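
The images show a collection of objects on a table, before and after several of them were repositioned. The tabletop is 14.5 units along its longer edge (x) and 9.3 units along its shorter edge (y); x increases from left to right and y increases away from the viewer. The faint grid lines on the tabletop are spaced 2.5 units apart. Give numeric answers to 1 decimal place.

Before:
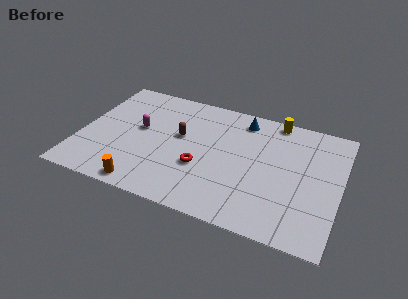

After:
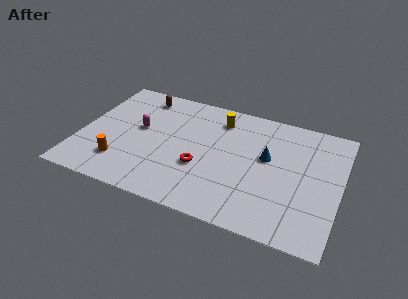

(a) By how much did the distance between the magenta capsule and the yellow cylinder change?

-3.2

The distance was about 8.1 in the first image and 4.9 in the second, so they moved 3.2 units closer together.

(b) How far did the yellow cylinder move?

3.3

From (10.6, 8.5) to (7.5, 7.5), the yellow cylinder covered √(3.1² + 1.0²) ≈ 3.3 units.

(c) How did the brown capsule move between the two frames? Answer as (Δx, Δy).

(-2.5, 2.5)

The brown capsule was at about (5.5, 5.4) and moved to about (3.0, 7.9).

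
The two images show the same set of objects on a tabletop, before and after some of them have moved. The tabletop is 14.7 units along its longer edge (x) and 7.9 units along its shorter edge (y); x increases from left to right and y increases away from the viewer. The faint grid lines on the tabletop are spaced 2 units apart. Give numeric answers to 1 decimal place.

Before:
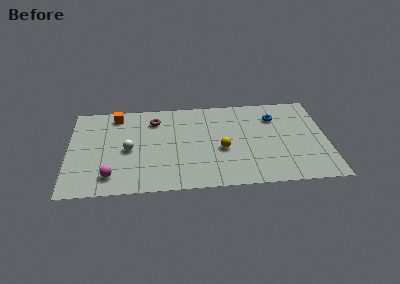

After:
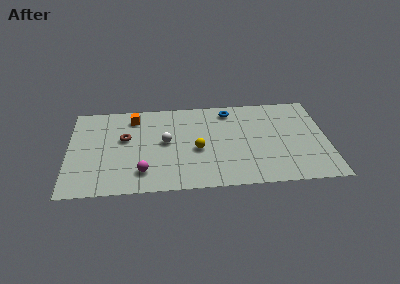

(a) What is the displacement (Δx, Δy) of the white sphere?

(2.1, 0.5)

The white sphere started near (3.4, 3.7) and ended near (5.5, 4.2).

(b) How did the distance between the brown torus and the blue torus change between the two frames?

-0.6

Before: roughly 6.9 units apart; after: 6.3. That's 0.6 units closer together.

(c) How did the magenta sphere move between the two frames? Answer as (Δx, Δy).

(1.8, 0.2)

The magenta sphere was at about (2.4, 1.5) and moved to about (4.2, 1.7).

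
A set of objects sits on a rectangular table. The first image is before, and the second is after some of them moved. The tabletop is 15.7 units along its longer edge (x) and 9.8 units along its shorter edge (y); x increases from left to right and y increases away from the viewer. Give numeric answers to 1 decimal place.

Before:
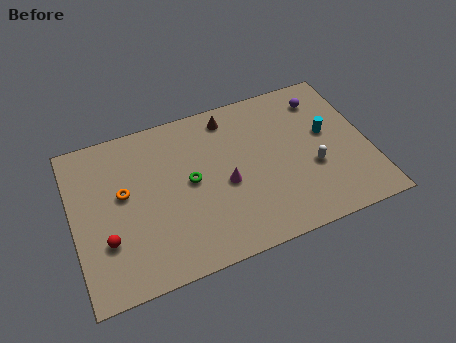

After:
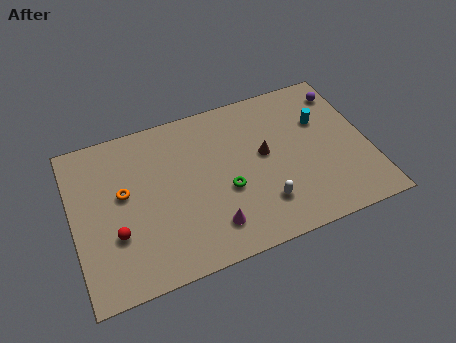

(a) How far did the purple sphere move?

1.2

From (13.6, 7.9) to (14.8, 8.0), the purple sphere covered √(1.2² + 0.1²) ≈ 1.2 units.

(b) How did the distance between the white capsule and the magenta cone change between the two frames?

-1.8

Before: roughly 4.6 units apart; after: 2.8. That's 1.8 units closer together.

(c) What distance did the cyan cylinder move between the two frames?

0.9

The cyan cylinder was near (13.6, 5.6) before and (13.4, 6.5) after, so it travelled √(0.2² + 0.9²) ≈ 0.9 units.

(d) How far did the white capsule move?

3.1

The white capsule was near (12.6, 3.7) before and (9.8, 2.4) after, so it travelled √(2.8² + 1.3²) ≈ 3.1 units.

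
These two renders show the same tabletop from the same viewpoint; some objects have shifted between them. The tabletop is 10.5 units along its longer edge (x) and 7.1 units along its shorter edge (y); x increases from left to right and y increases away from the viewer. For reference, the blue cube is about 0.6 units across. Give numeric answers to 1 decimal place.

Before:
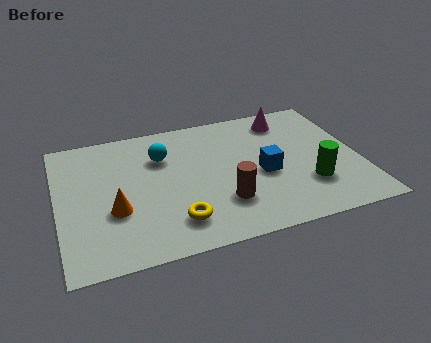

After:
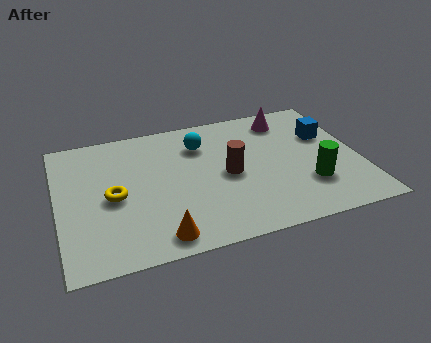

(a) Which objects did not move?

the green cylinder and the magenta cone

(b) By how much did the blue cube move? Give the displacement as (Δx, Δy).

(2.4, 1.5)

The blue cube was at about (7.1, 3.1) and moved to about (9.5, 4.6).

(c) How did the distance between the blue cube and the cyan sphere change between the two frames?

+0.6

They were about 3.9 units apart before and 4.5 after — 0.6 units further apart.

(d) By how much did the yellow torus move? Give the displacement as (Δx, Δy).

(-2.0, 1.8)

The yellow torus started near (3.9, 1.5) and ended near (1.9, 3.3).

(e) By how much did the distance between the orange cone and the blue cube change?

+2.0

The distance was about 5.2 in the first image and 7.2 in the second, so they moved 2.0 units further apart.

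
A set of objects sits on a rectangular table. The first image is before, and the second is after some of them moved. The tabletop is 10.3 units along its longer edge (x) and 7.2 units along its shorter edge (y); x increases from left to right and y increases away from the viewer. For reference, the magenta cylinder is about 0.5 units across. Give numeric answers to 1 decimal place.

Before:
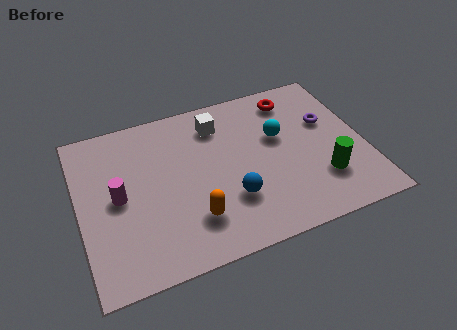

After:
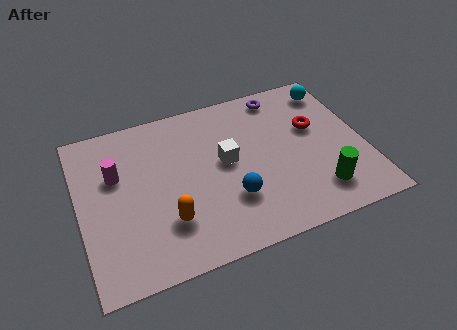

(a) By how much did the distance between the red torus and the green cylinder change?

-1.1

Before: roughly 4.0 units apart; after: 2.9. That's 1.1 units closer together.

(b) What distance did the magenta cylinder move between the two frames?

1.0

The magenta cylinder was near (1.4, 3.6) before and (1.4, 4.6) after, so it travelled √(0.0² + 1.0²) ≈ 1.0 units.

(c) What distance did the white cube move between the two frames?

1.8

The white cube was near (5.2, 5.7) before and (5.3, 3.9) after, so it travelled √(0.1² + 1.8²) ≈ 1.8 units.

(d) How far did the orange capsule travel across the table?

0.9

From (3.9, 1.8) to (3.0, 2.0), the orange capsule covered √(0.9² + 0.2²) ≈ 0.9 units.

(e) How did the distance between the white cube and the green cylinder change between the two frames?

-1.1

The distance was about 5.0 in the first image and 3.9 in the second, so they moved 1.1 units closer together.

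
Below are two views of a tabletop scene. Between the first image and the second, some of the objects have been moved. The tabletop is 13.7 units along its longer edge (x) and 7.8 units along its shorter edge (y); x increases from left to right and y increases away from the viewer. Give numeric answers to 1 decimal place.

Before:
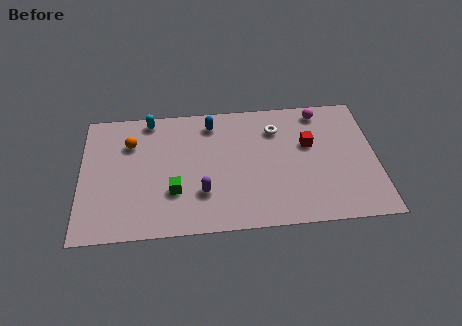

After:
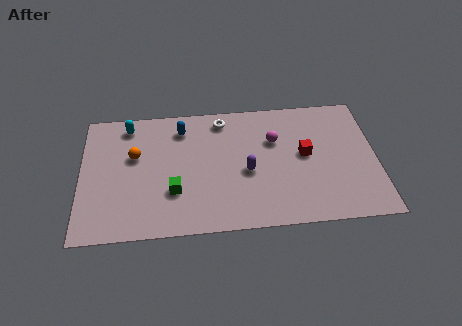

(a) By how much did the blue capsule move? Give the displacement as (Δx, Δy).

(-1.4, -0.2)

The blue capsule started near (6.1, 6.5) and ended near (4.7, 6.3).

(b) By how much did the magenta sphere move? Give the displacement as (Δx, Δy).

(-2.2, -1.6)

The magenta sphere was at about (11.2, 6.8) and moved to about (9.0, 5.2).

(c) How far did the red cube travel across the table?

0.6

The red cube moved from about (10.6, 4.8) to (10.4, 4.2), a distance of √(0.2² + 0.6²) ≈ 0.6.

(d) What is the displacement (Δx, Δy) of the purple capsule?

(2.1, 1.1)

The purple capsule was at about (5.6, 2.3) and moved to about (7.7, 3.4).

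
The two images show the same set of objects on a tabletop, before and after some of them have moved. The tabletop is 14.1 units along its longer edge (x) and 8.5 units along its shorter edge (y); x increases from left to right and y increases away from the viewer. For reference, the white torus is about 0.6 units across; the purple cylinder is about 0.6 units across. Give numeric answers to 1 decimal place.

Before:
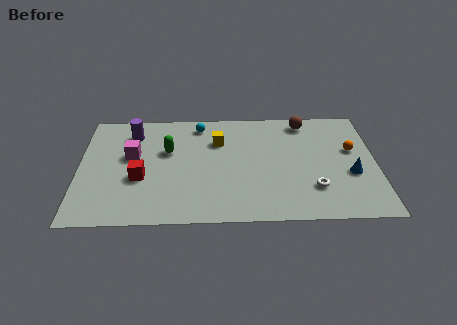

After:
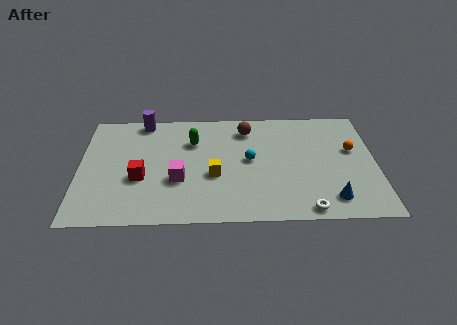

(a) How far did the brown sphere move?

2.8

The brown sphere moved from about (10.8, 7.4) to (8.0, 6.9), a distance of √(2.8² + 0.5²) ≈ 2.8.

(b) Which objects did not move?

the red cube and the orange sphere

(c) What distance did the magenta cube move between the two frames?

2.9

The magenta cube moved from about (2.5, 5.0) to (4.7, 3.1), a distance of √(2.2² + 1.9²) ≈ 2.9.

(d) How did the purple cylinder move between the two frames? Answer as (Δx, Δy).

(0.5, 1.0)

The purple cylinder started near (2.5, 6.7) and ended near (3.0, 7.7).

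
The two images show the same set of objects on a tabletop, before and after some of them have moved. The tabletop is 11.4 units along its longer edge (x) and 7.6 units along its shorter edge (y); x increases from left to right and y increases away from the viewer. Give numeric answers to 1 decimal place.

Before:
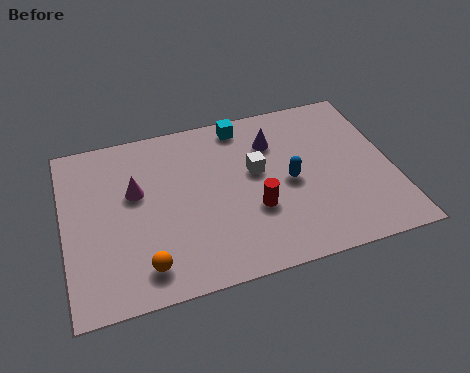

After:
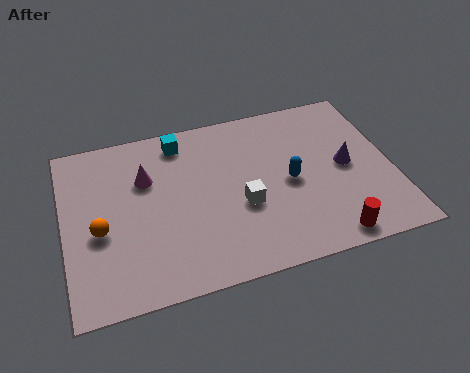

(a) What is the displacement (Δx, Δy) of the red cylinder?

(2.4, -1.9)

From the two frames, the red cylinder sits at roughly (6.5, 2.7) before and (8.9, 0.8) after.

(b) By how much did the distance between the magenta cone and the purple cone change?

+2.0

The distance was about 5.0 in the first image and 7.0 in the second, so they moved 2.0 units further apart.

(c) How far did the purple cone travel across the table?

3.0

The purple cone moved from about (7.4, 5.6) to (9.8, 3.8), a distance of √(2.4² + 1.8²) ≈ 3.0.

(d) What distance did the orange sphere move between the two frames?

2.4

From (2.6, 1.3) to (1.2, 3.2), the orange sphere covered √(1.4² + 1.9²) ≈ 2.4 units.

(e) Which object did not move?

the blue capsule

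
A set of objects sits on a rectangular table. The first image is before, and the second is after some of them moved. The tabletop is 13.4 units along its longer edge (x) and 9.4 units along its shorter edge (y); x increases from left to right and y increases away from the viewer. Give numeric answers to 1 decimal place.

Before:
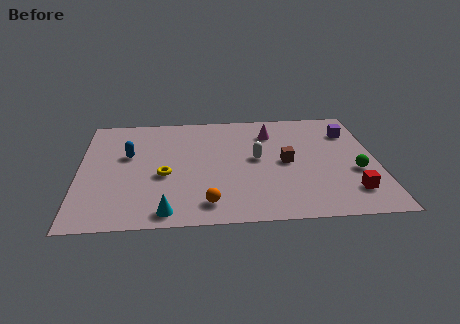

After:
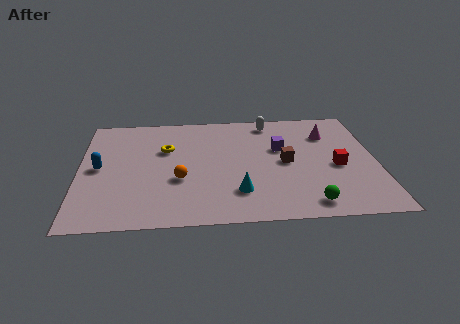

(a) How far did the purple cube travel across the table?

3.4

The purple cube moved from about (12.3, 7.0) to (9.1, 5.8), a distance of √(3.2² + 1.2²) ≈ 3.4.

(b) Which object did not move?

the brown cube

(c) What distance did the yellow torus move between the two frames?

2.2

The yellow torus was near (3.8, 3.9) before and (3.9, 6.1) after, so it travelled √(0.1² + 2.2²) ≈ 2.2 units.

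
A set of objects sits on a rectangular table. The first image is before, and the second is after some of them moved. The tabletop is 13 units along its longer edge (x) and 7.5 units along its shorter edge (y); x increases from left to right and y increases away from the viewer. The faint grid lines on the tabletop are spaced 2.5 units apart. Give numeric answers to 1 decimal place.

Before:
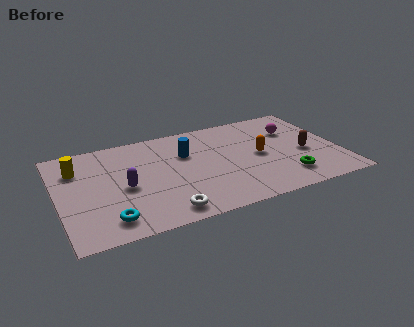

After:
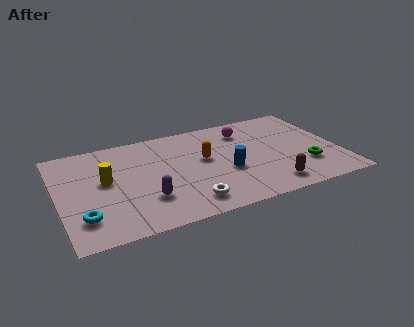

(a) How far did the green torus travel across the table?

1.2

From (10.3, 1.6) to (11.3, 2.2), the green torus covered √(1.0² + 0.6²) ≈ 1.2 units.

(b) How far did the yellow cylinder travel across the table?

1.8

The yellow cylinder was near (1.0, 5.5) before and (2.2, 4.2) after, so it travelled √(1.2² + 1.3²) ≈ 1.8 units.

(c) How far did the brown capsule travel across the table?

2.8

From (11.4, 3.2) to (9.5, 1.2), the brown capsule covered √(1.9² + 2.0²) ≈ 2.8 units.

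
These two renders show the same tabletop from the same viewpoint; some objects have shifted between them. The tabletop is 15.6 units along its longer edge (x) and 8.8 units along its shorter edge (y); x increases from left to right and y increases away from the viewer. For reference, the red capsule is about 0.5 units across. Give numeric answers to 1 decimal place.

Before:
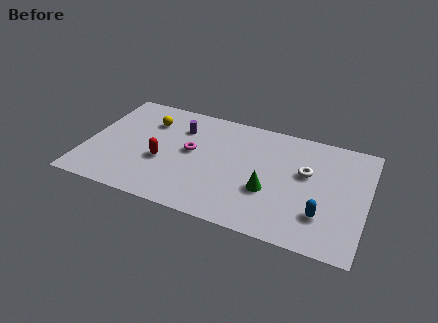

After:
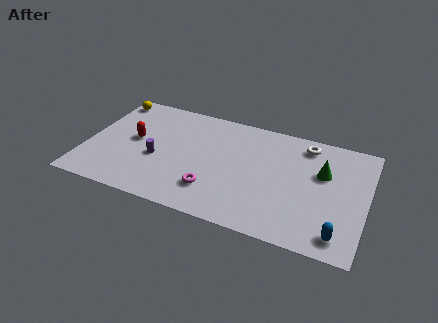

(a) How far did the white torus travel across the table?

2.2

The white torus moved from about (12.2, 5.3) to (12.0, 7.5), a distance of √(0.2² + 2.2²) ≈ 2.2.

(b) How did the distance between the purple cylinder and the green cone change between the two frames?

+3.1

They were about 6.2 units apart before and 9.3 after — 3.1 units further apart.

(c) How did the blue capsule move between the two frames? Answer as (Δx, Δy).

(1.0, -1.1)

From the two frames, the blue capsule sits at roughly (13.3, 2.4) before and (14.3, 1.3) after.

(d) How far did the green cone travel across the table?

3.7

The green cone moved from about (10.3, 3.2) to (13.1, 5.6), a distance of √(2.8² + 2.4²) ≈ 3.7.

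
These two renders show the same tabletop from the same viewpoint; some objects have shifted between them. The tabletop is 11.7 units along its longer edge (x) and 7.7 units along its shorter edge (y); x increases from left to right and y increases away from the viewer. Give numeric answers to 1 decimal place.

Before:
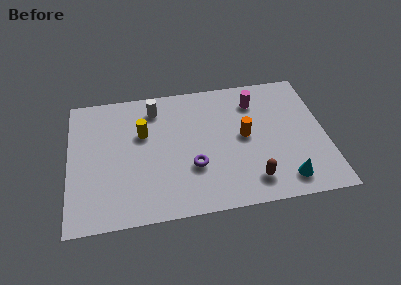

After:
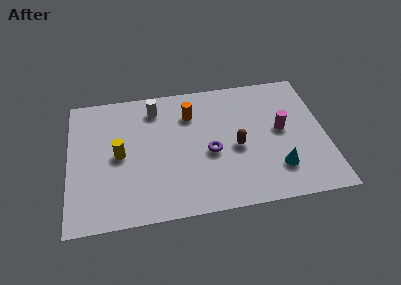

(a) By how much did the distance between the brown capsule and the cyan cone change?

+0.8

Before: roughly 1.5 units apart; after: 2.3. That's 0.8 units further apart.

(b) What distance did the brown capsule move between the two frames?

2.1

From (8.2, 1.4) to (7.6, 3.4), the brown capsule covered √(0.6² + 2.0²) ≈ 2.1 units.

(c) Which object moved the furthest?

the orange cylinder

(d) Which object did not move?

the white cylinder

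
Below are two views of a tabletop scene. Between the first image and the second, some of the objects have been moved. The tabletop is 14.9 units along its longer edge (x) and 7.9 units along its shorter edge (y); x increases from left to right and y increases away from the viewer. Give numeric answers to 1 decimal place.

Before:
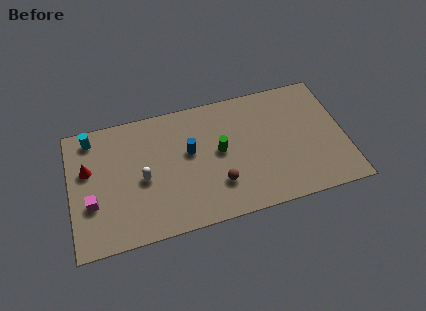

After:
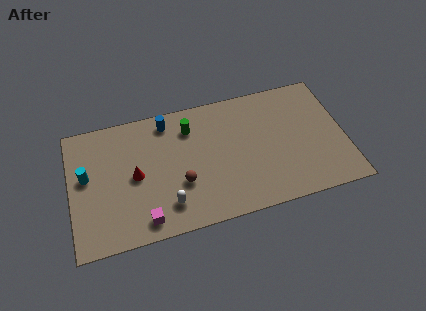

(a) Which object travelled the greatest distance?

the magenta cube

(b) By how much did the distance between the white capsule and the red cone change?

-0.5

They were about 3.2 units apart before and 2.7 after — 0.5 units closer together.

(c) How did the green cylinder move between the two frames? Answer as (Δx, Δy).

(-1.5, 1.9)

The green cylinder was at about (8.1, 4.2) and moved to about (6.6, 6.1).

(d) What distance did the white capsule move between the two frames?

2.2

The white capsule was near (3.9, 3.6) before and (5.1, 1.7) after, so it travelled √(1.2² + 1.9²) ≈ 2.2 units.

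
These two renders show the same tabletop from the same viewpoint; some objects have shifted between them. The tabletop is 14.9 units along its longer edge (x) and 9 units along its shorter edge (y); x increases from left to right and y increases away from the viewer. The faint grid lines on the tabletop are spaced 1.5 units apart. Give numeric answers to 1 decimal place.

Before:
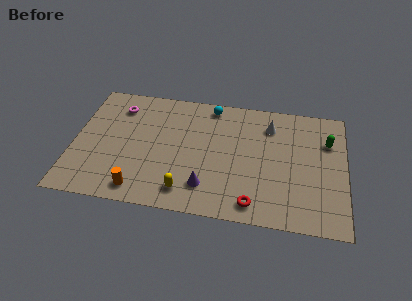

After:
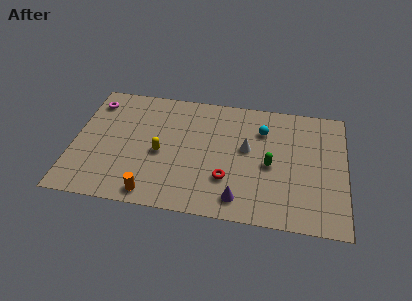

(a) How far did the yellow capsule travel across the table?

2.9

The yellow capsule moved from about (6.3, 1.5) to (4.8, 4.0), a distance of √(1.5² + 2.5²) ≈ 2.9.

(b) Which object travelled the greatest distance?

the green capsule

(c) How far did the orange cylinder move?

0.7

From (3.8, 1.2) to (4.5, 1.0), the orange cylinder covered √(0.7² + 0.2²) ≈ 0.7 units.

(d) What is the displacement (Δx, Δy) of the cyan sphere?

(2.9, -1.4)

The cyan sphere started near (7.4, 8.0) and ended near (10.3, 6.6).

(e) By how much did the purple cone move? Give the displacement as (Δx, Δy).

(1.8, -0.6)

The purple cone started near (7.4, 2.0) and ended near (9.2, 1.4).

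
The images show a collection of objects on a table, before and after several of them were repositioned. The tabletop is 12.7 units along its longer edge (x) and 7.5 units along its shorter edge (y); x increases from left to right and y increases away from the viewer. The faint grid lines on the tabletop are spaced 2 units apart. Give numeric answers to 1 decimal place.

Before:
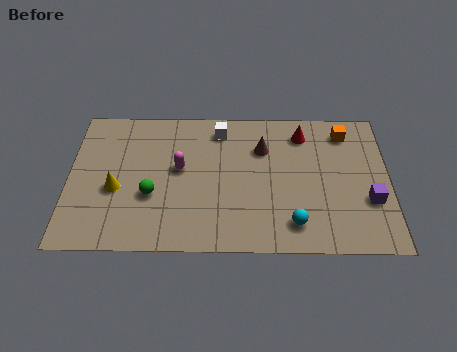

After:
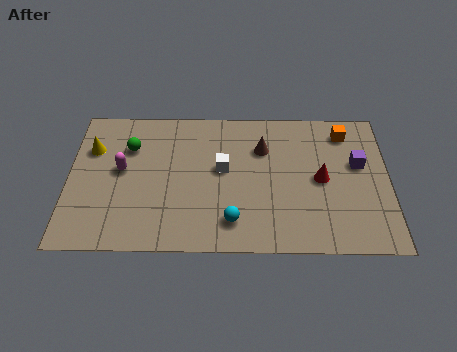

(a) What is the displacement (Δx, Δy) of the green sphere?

(-0.9, 2.5)

The green sphere started near (3.3, 2.8) and ended near (2.4, 5.3).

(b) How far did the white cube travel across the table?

2.1

The white cube moved from about (6.0, 6.3) to (6.1, 4.2), a distance of √(0.1² + 2.1²) ≈ 2.1.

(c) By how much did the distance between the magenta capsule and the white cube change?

+1.4

They were about 2.6 units apart before and 4.0 after — 1.4 units further apart.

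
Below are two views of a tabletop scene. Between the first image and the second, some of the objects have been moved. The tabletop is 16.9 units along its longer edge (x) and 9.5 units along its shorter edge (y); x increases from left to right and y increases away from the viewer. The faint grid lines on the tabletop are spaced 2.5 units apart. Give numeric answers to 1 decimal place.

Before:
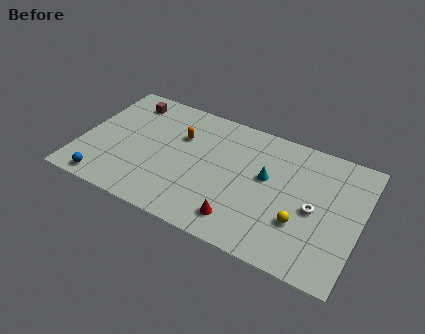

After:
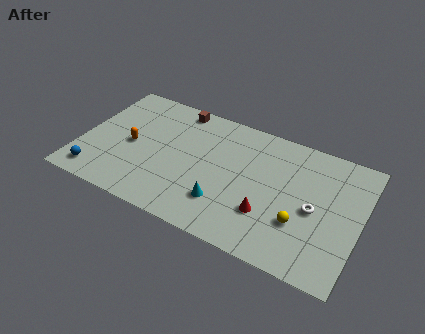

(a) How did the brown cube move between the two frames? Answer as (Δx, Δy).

(3.0, 0.6)

From the two frames, the brown cube sits at roughly (2.3, 7.9) before and (5.3, 8.5) after.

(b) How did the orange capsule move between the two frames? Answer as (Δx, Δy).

(-2.8, -1.9)

The orange capsule was at about (5.8, 6.4) and moved to about (3.0, 4.5).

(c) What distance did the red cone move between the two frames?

1.9

The red cone moved from about (10.1, 1.7) to (11.6, 2.9), a distance of √(1.5² + 1.2²) ≈ 1.9.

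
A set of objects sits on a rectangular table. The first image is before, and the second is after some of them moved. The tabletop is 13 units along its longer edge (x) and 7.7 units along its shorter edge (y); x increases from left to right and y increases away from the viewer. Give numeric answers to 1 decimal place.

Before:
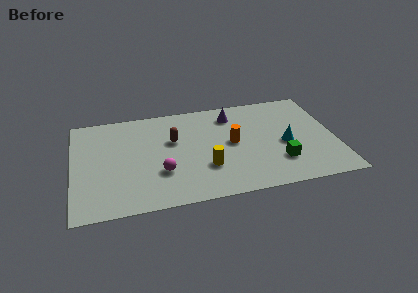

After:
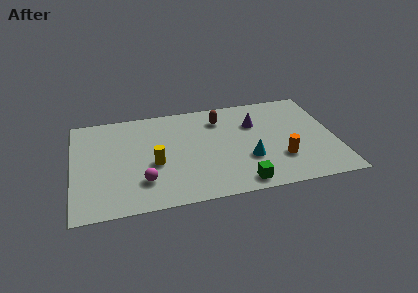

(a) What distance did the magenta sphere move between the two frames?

1.0

The magenta sphere was near (4.3, 2.5) before and (3.4, 2.0) after, so it travelled √(0.9² + 0.5²) ≈ 1.0 units.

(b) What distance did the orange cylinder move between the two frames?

2.9

The orange cylinder moved from about (7.9, 4.0) to (10.2, 2.3), a distance of √(2.3² + 1.7²) ≈ 2.9.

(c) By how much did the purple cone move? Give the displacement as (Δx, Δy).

(1.1, -0.9)

From the two frames, the purple cone sits at roughly (8.0, 6.2) before and (9.1, 5.3) after.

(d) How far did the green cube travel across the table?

2.3

The green cube was near (10.1, 2.1) before and (8.1, 0.9) after, so it travelled √(2.0² + 1.2²) ≈ 2.3 units.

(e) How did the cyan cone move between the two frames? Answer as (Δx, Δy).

(-1.9, -0.8)

The cyan cone started near (10.5, 3.4) and ended near (8.6, 2.6).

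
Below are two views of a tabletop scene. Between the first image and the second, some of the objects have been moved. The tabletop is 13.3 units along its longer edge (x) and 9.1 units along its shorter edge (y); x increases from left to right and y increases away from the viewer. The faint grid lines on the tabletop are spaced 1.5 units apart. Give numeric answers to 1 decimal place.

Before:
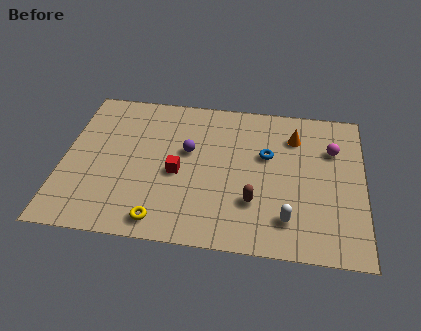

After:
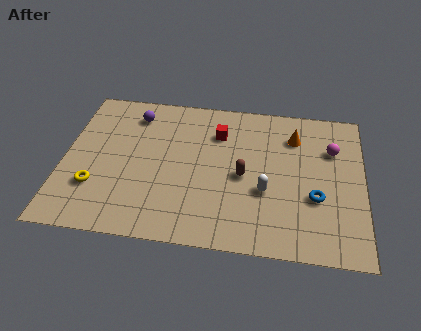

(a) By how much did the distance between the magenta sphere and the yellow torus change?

+2.0

The distance was about 9.0 in the first image and 11.0 in the second, so they moved 2.0 units further apart.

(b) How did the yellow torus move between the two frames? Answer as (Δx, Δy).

(-3.0, 1.6)

The yellow torus was at about (4.5, 1.1) and moved to about (1.5, 2.7).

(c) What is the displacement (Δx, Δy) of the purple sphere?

(-2.5, 2.0)

The purple sphere was at about (5.5, 5.4) and moved to about (3.0, 7.4).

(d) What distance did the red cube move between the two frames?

3.2

From (5.1, 4.0) to (6.8, 6.7), the red cube covered √(1.7² + 2.7²) ≈ 3.2 units.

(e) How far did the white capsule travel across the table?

1.8

The white capsule was near (10.0, 1.9) before and (9.0, 3.4) after, so it travelled √(1.0² + 1.5²) ≈ 1.8 units.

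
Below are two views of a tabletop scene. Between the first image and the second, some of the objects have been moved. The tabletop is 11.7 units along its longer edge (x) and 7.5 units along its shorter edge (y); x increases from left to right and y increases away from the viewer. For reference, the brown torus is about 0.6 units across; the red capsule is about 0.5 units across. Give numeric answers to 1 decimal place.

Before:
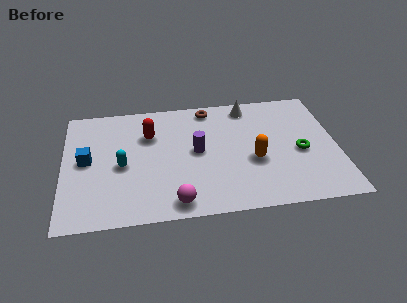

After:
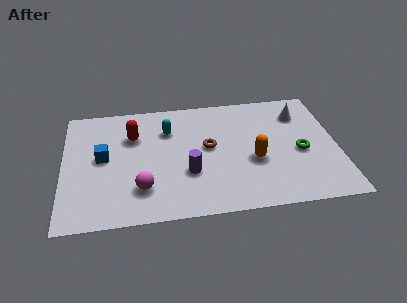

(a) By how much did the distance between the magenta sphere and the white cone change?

+1.4

They were about 6.5 units apart before and 7.9 after — 1.4 units further apart.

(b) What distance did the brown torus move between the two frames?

2.5

The brown torus moved from about (6.3, 6.6) to (6.2, 4.1), a distance of √(0.1² + 2.5²) ≈ 2.5.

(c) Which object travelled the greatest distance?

the cyan capsule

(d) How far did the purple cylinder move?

1.4

From (5.7, 3.9) to (5.3, 2.6), the purple cylinder covered √(0.4² + 1.3²) ≈ 1.4 units.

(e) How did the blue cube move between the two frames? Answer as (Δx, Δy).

(0.7, 0.1)

The blue cube was at about (1.0, 3.9) and moved to about (1.7, 4.0).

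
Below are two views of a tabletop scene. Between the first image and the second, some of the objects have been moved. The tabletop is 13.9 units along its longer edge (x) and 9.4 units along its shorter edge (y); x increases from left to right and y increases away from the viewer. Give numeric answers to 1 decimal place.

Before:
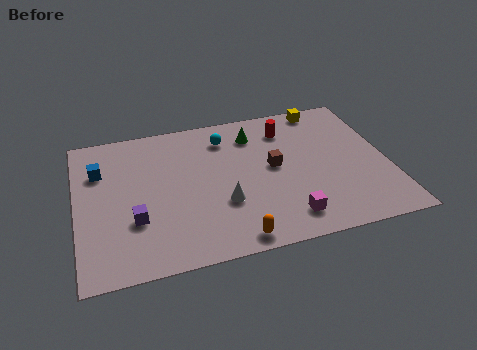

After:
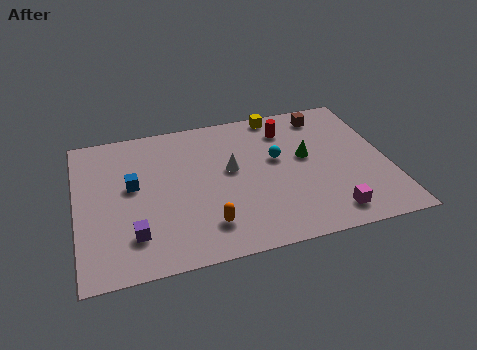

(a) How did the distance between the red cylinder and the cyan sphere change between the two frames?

-0.8

They were about 2.8 units apart before and 2.0 after — 0.8 units closer together.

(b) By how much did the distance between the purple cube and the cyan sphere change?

+1.2

The distance was about 6.2 in the first image and 7.4 in the second, so they moved 1.2 units further apart.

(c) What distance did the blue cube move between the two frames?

1.9

The blue cube moved from about (1.1, 6.6) to (2.5, 5.3), a distance of √(1.4² + 1.3²) ≈ 1.9.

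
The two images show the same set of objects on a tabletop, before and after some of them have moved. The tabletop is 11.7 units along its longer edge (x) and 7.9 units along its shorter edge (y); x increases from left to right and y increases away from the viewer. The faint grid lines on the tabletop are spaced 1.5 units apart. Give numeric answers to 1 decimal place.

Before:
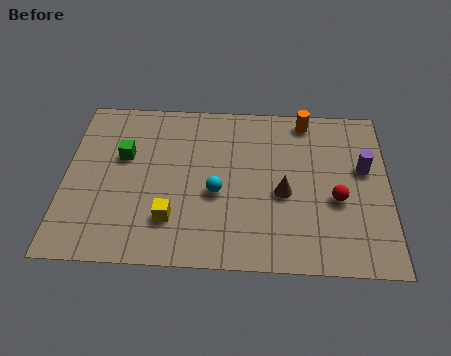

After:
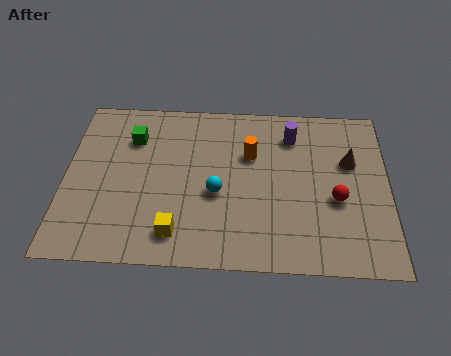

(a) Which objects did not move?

the red sphere and the cyan sphere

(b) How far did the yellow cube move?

0.6

The yellow cube was near (3.9, 2.0) before and (4.1, 1.4) after, so it travelled √(0.2² + 0.6²) ≈ 0.6 units.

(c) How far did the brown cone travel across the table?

2.9

From (7.9, 3.4) to (10.3, 5.0), the brown cone covered √(2.4² + 1.6²) ≈ 2.9 units.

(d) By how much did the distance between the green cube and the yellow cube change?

+1.3

They were about 3.4 units apart before and 4.7 after — 1.3 units further apart.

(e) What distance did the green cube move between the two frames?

0.9

The green cube was near (2.1, 4.9) before and (2.4, 5.8) after, so it travelled √(0.3² + 0.9²) ≈ 0.9 units.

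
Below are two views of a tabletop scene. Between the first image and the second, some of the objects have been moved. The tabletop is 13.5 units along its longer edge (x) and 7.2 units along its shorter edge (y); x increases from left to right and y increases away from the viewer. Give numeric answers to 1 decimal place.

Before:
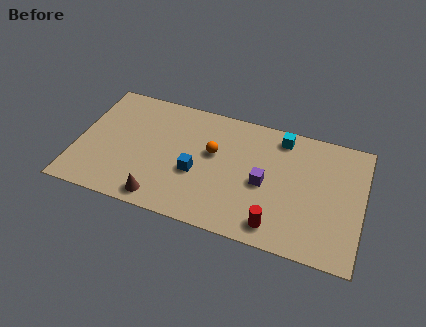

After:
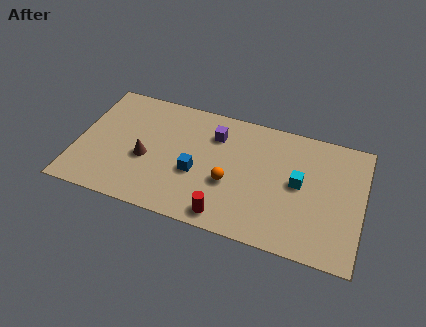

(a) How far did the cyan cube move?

2.6

The cyan cube was near (9.5, 6.2) before and (10.5, 3.8) after, so it travelled √(1.0² + 2.4²) ≈ 2.6 units.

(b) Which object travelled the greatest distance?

the purple cube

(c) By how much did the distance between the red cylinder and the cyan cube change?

-0.8

They were about 5.1 units apart before and 4.3 after — 0.8 units closer together.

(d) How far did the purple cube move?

3.3

The purple cube moved from about (8.9, 3.3) to (6.4, 5.4), a distance of √(2.5² + 2.1²) ≈ 3.3.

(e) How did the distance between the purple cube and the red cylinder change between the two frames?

+2.3

The distance was about 2.3 in the first image and 4.6 in the second, so they moved 2.3 units further apart.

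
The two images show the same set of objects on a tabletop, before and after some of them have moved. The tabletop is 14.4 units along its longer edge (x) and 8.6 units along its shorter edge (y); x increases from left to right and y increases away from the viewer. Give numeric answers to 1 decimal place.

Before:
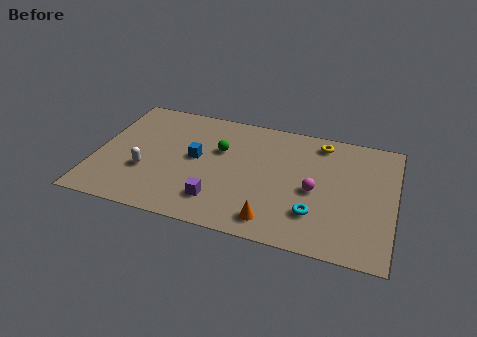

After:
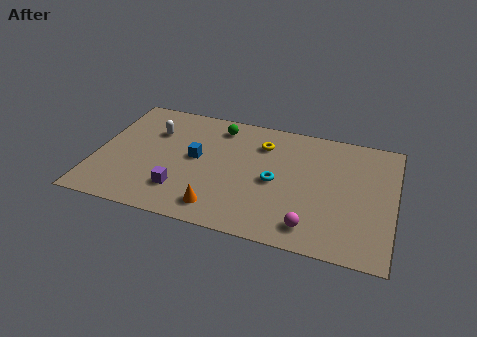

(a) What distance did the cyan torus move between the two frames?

2.6

The cyan torus moved from about (10.7, 2.3) to (8.7, 4.0), a distance of √(2.0² + 1.7²) ≈ 2.6.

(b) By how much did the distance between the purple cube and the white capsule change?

+0.5

They were about 3.8 units apart before and 4.3 after — 0.5 units further apart.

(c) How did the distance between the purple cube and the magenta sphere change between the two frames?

+1.4

They were about 4.9 units apart before and 6.3 after — 1.4 units further apart.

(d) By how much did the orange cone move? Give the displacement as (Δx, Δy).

(-2.6, 0.1)

From the two frames, the orange cone sits at roughly (8.8, 1.3) before and (6.2, 1.4) after.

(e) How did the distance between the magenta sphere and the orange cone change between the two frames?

+1.2

Before: roughly 3.2 units apart; after: 4.4. That's 1.2 units further apart.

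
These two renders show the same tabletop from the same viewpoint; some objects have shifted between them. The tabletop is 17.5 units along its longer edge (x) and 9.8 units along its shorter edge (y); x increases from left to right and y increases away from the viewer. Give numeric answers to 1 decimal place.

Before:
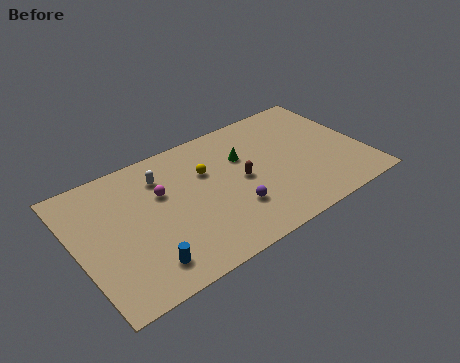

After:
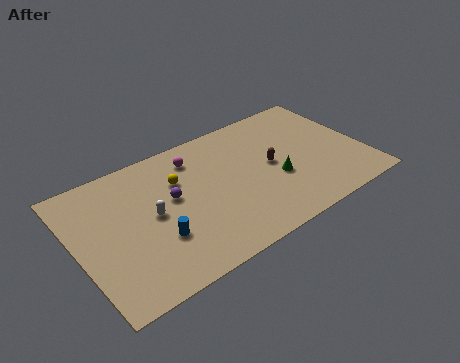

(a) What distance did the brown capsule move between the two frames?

1.9

The brown capsule was near (10.0, 4.8) before and (11.9, 5.0) after, so it travelled √(1.9² + 0.2²) ≈ 1.9 units.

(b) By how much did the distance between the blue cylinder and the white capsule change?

-4.2

They were about 6.0 units apart before and 1.8 after — 4.2 units closer together.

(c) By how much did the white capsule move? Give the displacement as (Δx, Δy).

(-1.0, -2.5)

The white capsule was at about (5.5, 7.5) and moved to about (4.5, 5.0).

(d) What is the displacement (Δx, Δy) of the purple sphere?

(-3.3, 2.7)

From the two frames, the purple sphere sits at roughly (9.1, 2.9) before and (5.8, 5.6) after.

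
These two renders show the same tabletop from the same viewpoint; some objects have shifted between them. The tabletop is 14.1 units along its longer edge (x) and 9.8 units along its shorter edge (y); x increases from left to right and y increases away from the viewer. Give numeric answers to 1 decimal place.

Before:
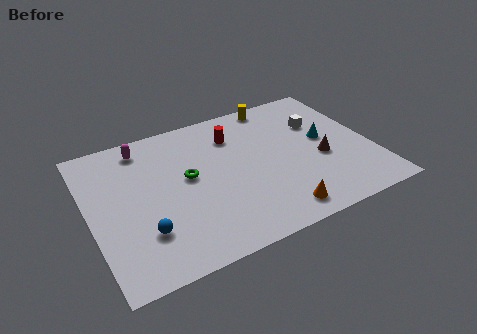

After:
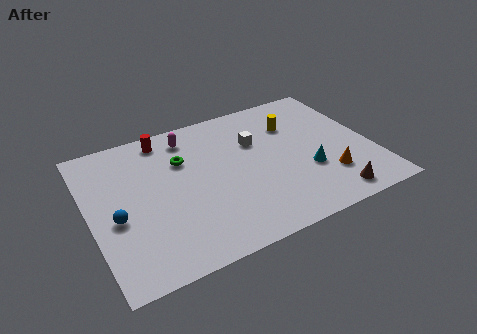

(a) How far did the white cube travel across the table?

3.3

The white cube moved from about (11.8, 6.6) to (8.5, 6.5), a distance of √(3.3² + 0.1²) ≈ 3.3.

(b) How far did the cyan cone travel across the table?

2.2

The cyan cone moved from about (11.9, 5.3) to (10.7, 3.4), a distance of √(1.2² + 1.9²) ≈ 2.2.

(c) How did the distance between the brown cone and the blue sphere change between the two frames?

+1.5

The distance was about 9.2 in the first image and 10.7 in the second, so they moved 1.5 units further apart.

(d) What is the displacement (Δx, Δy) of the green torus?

(-0.1, 1.3)

The green torus was at about (4.9, 5.4) and moved to about (4.8, 6.7).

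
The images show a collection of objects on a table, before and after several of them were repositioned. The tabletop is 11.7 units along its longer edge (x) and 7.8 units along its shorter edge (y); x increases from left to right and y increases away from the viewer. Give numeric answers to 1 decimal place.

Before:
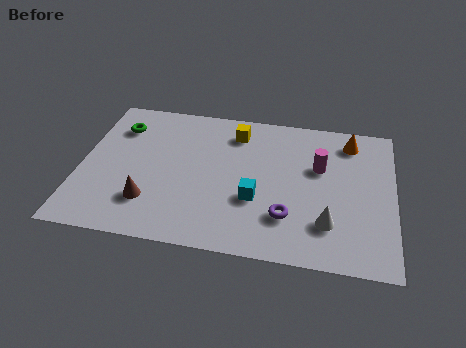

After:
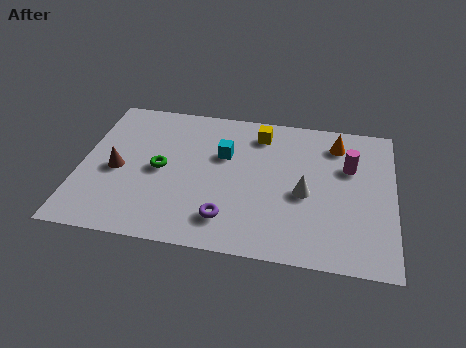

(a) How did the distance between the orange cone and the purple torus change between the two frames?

+1.2

Before: roughly 4.9 units apart; after: 6.1. That's 1.2 units further apart.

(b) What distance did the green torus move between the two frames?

2.7

The green torus was near (1.3, 5.9) before and (3.0, 3.8) after, so it travelled √(1.7² + 2.1²) ≈ 2.7 units.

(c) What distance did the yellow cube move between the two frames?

0.9

The yellow cube moved from about (5.7, 6.3) to (6.6, 6.4), a distance of √(0.9² + 0.1²) ≈ 0.9.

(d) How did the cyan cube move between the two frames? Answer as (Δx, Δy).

(-1.3, 2.2)

From the two frames, the cyan cube sits at roughly (6.6, 2.8) before and (5.3, 5.0) after.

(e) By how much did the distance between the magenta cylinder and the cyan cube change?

+1.6

They were about 3.1 units apart before and 4.7 after — 1.6 units further apart.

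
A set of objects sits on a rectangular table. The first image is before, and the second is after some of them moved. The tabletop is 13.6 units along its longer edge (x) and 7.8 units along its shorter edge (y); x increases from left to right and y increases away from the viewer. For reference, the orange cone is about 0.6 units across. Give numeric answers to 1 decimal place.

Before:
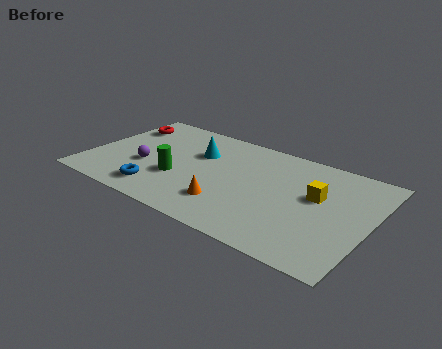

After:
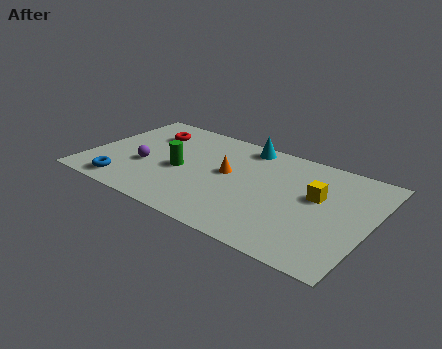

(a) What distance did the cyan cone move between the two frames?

2.6

From (5.1, 5.2) to (7.1, 6.9), the cyan cone covered √(2.0² + 1.7²) ≈ 2.6 units.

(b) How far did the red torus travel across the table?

1.4

The red torus moved from about (1.1, 5.9) to (2.5, 5.8), a distance of √(1.4² + 0.1²) ≈ 1.4.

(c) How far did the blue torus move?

1.6

From (3.8, 1.4) to (2.2, 1.1), the blue torus covered √(1.6² + 0.3²) ≈ 1.6 units.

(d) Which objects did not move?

the yellow cube and the purple sphere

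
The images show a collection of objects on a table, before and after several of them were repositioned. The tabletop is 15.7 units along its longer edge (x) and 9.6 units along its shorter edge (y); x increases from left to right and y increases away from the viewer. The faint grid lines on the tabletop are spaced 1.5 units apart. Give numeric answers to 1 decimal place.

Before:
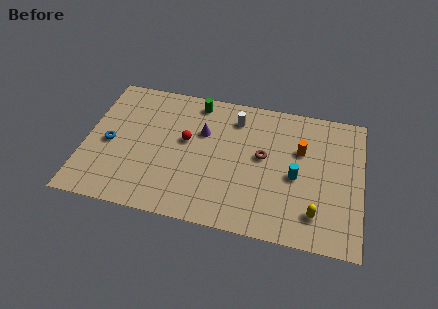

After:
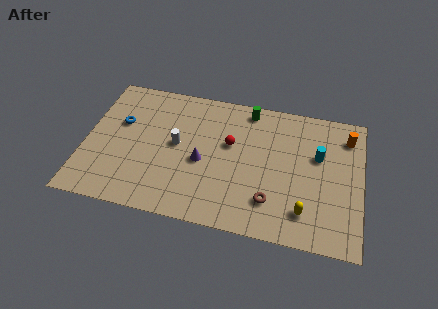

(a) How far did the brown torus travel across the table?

3.1

From (10.1, 5.3) to (10.7, 2.3), the brown torus covered √(0.6² + 3.0²) ≈ 3.1 units.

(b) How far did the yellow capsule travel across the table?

0.6

The yellow capsule moved from about (13.2, 2.0) to (12.6, 2.0), a distance of √(0.6² + 0.0²) ≈ 0.6.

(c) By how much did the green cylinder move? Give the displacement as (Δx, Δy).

(3.0, 0.1)

The green cylinder was at about (6.1, 8.4) and moved to about (9.1, 8.5).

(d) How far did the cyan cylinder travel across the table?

2.1

The cyan cylinder was near (12.0, 4.3) before and (13.2, 6.0) after, so it travelled √(1.2² + 1.7²) ≈ 2.1 units.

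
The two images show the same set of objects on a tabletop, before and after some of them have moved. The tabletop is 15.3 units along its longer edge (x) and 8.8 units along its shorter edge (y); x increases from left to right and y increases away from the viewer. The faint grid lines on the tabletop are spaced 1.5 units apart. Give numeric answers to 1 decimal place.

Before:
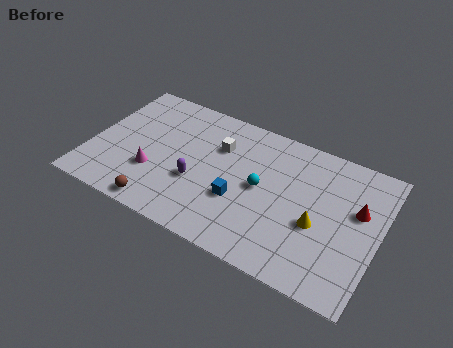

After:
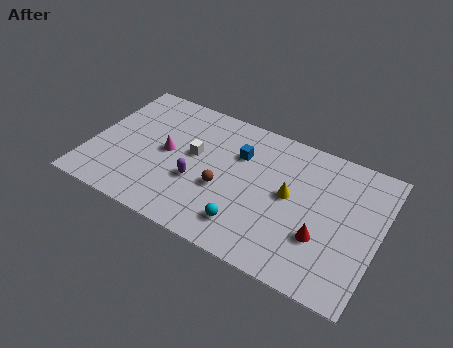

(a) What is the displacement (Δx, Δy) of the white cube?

(-1.2, -1.1)

The white cube was at about (6.6, 6.1) and moved to about (5.4, 5.0).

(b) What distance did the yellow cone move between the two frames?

1.9

From (12.2, 3.6) to (10.6, 4.7), the yellow cone covered √(1.6² + 1.1²) ≈ 1.9 units.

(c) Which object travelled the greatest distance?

the brown sphere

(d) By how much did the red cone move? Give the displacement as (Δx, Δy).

(-1.6, -2.5)

The red cone started near (14.1, 5.4) and ended near (12.5, 2.9).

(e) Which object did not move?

the purple capsule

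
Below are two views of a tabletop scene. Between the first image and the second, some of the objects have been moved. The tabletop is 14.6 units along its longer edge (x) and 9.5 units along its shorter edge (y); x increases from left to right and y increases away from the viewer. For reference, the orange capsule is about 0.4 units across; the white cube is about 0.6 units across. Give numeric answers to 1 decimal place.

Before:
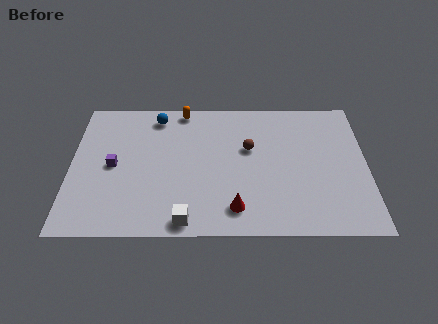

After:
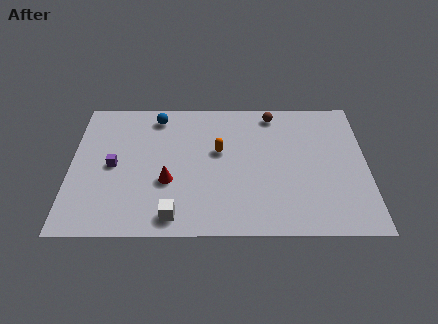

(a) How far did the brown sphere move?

2.8

The brown sphere was near (8.8, 5.8) before and (10.0, 8.3) after, so it travelled √(1.2² + 2.5²) ≈ 2.8 units.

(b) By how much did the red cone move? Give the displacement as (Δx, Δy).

(-3.3, 1.8)

From the two frames, the red cone sits at roughly (8.1, 1.7) before and (4.8, 3.5) after.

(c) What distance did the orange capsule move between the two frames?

3.5

The orange capsule moved from about (5.5, 8.6) to (7.3, 5.6), a distance of √(1.8² + 3.0²) ≈ 3.5.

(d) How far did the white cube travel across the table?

0.7

The white cube was near (5.7, 0.9) before and (5.1, 1.2) after, so it travelled √(0.6² + 0.3²) ≈ 0.7 units.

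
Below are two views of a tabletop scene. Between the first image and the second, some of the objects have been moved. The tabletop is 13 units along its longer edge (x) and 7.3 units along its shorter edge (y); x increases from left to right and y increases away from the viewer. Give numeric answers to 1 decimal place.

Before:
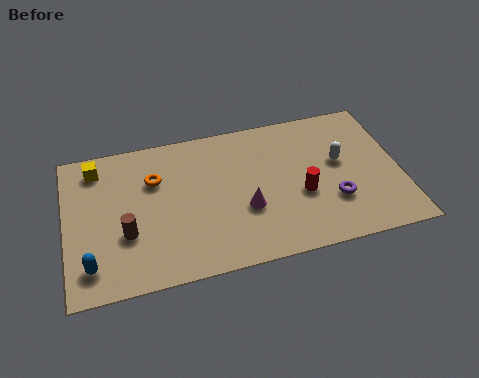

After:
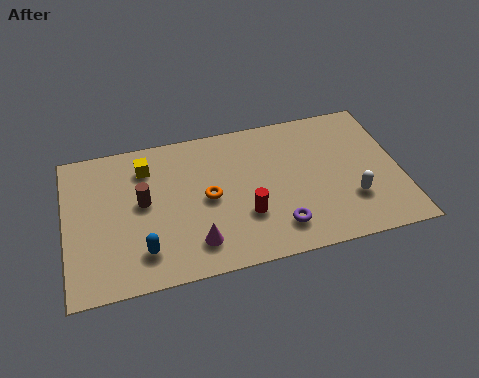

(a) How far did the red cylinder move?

2.3

From (9.1, 2.9) to (6.9, 2.4), the red cylinder covered √(2.2² + 0.5²) ≈ 2.3 units.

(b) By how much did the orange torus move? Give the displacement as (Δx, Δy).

(2.0, -1.4)

The orange torus was at about (3.5, 5.0) and moved to about (5.5, 3.6).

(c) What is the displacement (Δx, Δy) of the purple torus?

(-2.2, -0.8)

From the two frames, the purple torus sits at roughly (10.3, 2.3) before and (8.1, 1.5) after.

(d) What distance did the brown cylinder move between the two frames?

1.6

The brown cylinder was near (2.3, 2.6) before and (3.0, 4.0) after, so it travelled √(0.7² + 1.4²) ≈ 1.6 units.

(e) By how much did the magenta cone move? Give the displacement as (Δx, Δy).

(-2.0, -1.2)

The magenta cone was at about (6.9, 2.7) and moved to about (4.9, 1.5).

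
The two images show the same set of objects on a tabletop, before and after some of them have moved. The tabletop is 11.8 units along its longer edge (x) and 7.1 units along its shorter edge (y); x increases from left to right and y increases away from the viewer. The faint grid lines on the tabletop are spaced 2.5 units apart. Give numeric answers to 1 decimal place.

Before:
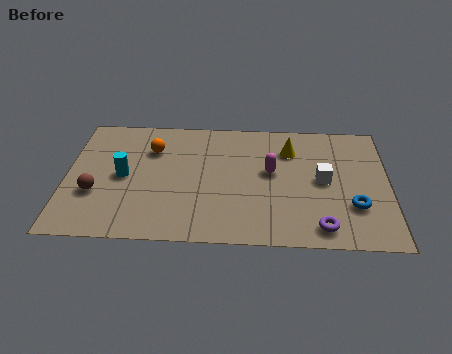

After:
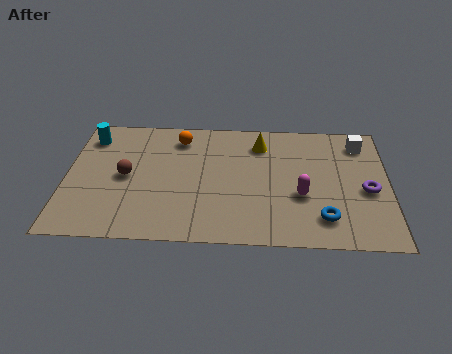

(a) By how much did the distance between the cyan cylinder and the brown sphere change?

+1.2

Before: roughly 1.4 units apart; after: 2.6. That's 1.2 units further apart.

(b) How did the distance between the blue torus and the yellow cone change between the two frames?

+0.8

The distance was about 3.9 in the first image and 4.7 in the second, so they moved 0.8 units further apart.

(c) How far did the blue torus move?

1.3

The blue torus was near (10.5, 2.2) before and (9.4, 1.5) after, so it travelled √(1.1² + 0.7²) ≈ 1.3 units.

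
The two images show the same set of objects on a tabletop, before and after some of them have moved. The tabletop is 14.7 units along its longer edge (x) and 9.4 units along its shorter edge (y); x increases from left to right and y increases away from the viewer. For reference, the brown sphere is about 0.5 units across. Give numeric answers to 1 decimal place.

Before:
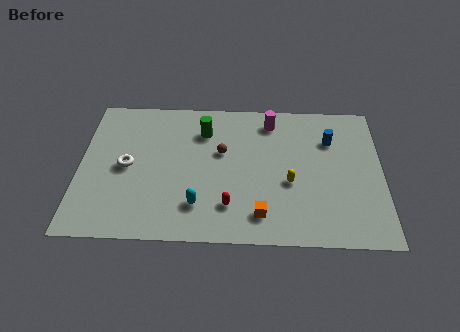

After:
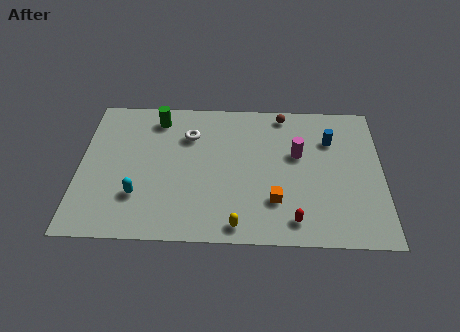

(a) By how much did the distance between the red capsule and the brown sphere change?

+3.5

The distance was about 3.5 in the first image and 7.0 in the second, so they moved 3.5 units further apart.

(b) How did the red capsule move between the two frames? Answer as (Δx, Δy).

(3.1, -0.8)

From the two frames, the red capsule sits at roughly (7.3, 2.2) before and (10.4, 1.4) after.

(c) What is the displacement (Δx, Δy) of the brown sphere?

(3.0, 2.7)

The brown sphere was at about (6.9, 5.7) and moved to about (9.9, 8.4).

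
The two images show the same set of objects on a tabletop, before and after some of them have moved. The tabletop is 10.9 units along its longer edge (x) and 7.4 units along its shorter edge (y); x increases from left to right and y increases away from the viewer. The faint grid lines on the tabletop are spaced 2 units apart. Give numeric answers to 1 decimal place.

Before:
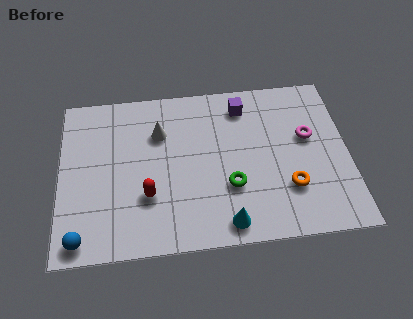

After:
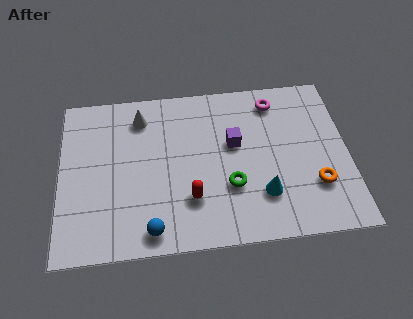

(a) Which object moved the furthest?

the blue sphere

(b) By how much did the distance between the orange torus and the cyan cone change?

-0.7

Before: roughly 2.7 units apart; after: 2.0. That's 0.7 units closer together.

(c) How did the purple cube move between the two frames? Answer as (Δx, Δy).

(-0.4, -1.7)

From the two frames, the purple cube sits at roughly (7.0, 6.1) before and (6.6, 4.4) after.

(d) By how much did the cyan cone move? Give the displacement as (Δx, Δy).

(1.4, 1.1)

The cyan cone started near (6.2, 0.9) and ended near (7.6, 2.0).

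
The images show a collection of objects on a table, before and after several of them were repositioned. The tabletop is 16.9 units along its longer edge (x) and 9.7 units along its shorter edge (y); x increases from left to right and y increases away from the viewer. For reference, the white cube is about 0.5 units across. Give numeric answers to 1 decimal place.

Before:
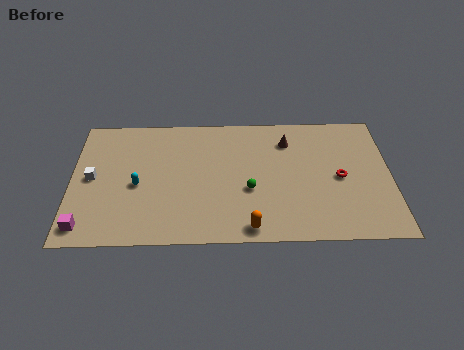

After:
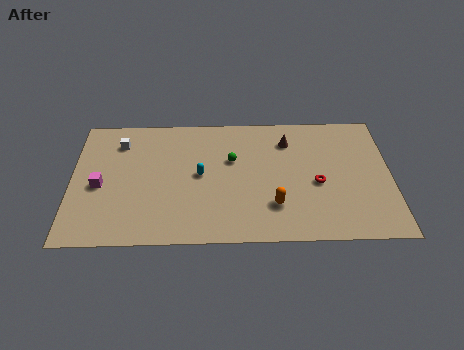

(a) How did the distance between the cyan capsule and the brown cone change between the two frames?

-3.3

They were about 8.6 units apart before and 5.3 after — 3.3 units closer together.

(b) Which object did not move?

the brown cone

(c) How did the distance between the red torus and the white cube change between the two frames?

-2.1

They were about 13.1 units apart before and 11.0 after — 2.1 units closer together.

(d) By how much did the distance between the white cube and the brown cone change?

-1.7

They were about 10.7 units apart before and 9.0 after — 1.7 units closer together.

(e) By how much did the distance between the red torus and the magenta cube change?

-2.3

Before: roughly 13.8 units apart; after: 11.5. That's 2.3 units closer together.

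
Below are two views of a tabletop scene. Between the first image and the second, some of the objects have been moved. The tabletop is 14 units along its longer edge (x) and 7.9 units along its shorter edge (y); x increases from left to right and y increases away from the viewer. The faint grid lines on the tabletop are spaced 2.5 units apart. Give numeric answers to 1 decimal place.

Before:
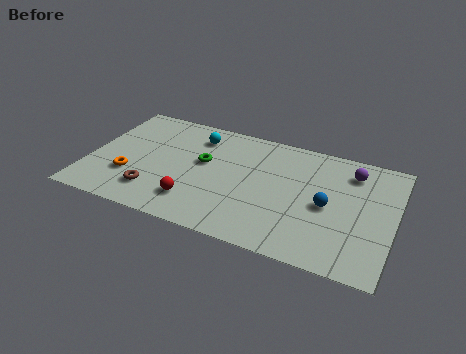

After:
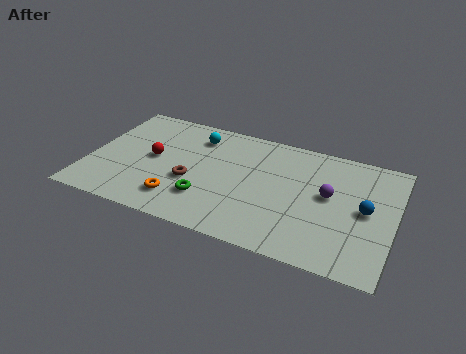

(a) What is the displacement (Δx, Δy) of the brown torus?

(1.6, 1.3)

From the two frames, the brown torus sits at roughly (3.2, 1.8) before and (4.8, 3.1) after.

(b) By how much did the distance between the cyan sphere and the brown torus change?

-1.5

They were about 4.7 units apart before and 3.2 after — 1.5 units closer together.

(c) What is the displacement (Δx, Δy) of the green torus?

(0.4, -2.4)

The green torus was at about (5.2, 4.6) and moved to about (5.6, 2.2).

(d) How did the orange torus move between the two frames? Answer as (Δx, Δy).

(2.4, -0.8)

The orange torus started near (2.0, 2.5) and ended near (4.4, 1.7).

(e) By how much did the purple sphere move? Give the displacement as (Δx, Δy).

(-0.9, -1.9)

From the two frames, the purple sphere sits at roughly (11.9, 6.3) before and (11.0, 4.4) after.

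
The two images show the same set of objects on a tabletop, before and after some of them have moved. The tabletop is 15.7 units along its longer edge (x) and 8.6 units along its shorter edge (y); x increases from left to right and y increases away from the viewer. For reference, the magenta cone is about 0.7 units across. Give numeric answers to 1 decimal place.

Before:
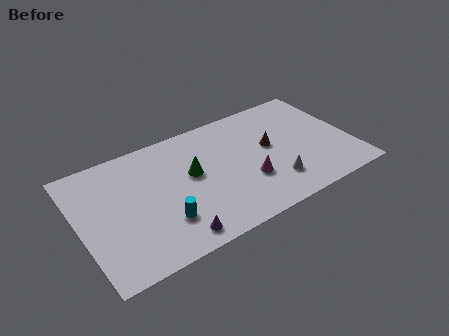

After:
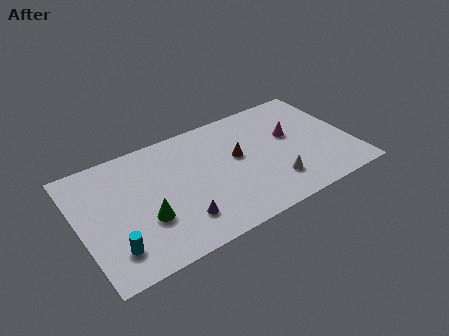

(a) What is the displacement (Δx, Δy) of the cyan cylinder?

(-2.9, -0.5)

The cyan cylinder was at about (4.5, 2.4) and moved to about (1.6, 1.9).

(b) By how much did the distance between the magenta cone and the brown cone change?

+0.7

Before: roughly 2.5 units apart; after: 3.2. That's 0.7 units further apart.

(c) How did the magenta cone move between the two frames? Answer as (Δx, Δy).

(2.9, 2.2)

From the two frames, the magenta cone sits at roughly (9.5, 2.9) before and (12.4, 5.1) after.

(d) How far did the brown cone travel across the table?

1.9

The brown cone was near (11.1, 4.8) before and (9.2, 4.9) after, so it travelled √(1.9² + 0.1²) ≈ 1.9 units.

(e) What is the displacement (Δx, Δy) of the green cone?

(-2.9, -1.9)

From the two frames, the green cone sits at roughly (6.5, 4.9) before and (3.6, 3.0) after.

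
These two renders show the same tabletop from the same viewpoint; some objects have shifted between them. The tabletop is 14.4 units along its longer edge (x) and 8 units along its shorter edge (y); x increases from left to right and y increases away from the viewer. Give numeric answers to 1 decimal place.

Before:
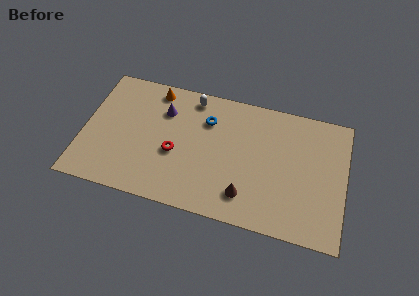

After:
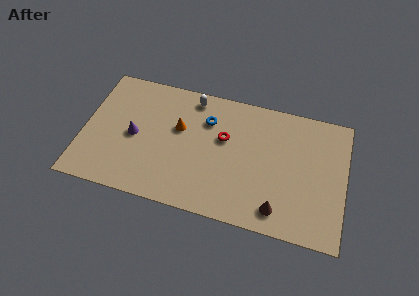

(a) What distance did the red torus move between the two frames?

3.1

The red torus was near (5.1, 3.3) before and (7.7, 4.9) after, so it travelled √(2.6² + 1.6²) ≈ 3.1 units.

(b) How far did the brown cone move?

1.8

The brown cone moved from about (9.1, 1.7) to (10.9, 1.3), a distance of √(1.8² + 0.4²) ≈ 1.8.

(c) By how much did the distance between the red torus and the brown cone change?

+0.5

Before: roughly 4.3 units apart; after: 4.8. That's 0.5 units further apart.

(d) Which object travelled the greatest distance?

the red torus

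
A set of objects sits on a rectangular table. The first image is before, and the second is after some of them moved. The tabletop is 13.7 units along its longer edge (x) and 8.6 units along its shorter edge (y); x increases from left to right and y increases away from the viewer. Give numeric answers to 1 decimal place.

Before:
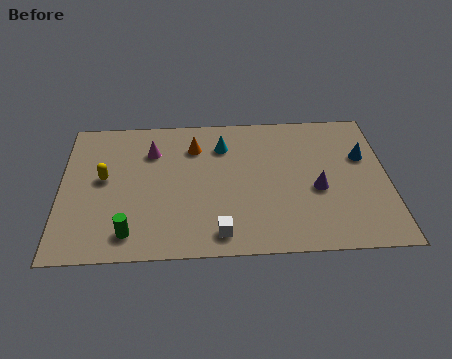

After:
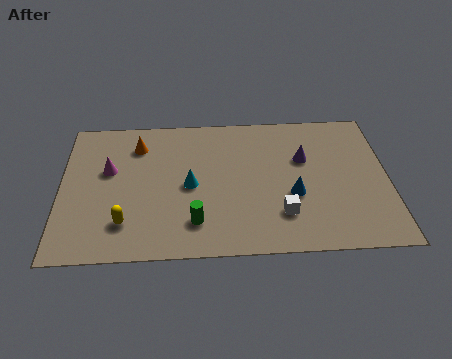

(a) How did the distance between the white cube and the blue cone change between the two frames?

-6.3

Before: roughly 7.5 units apart; after: 1.2. That's 6.3 units closer together.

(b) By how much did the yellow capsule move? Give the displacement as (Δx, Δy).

(0.9, -2.7)

The yellow capsule was at about (1.8, 4.7) and moved to about (2.7, 2.0).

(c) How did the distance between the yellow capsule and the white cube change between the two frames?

+0.6

The distance was about 5.9 in the first image and 6.5 in the second, so they moved 0.6 units further apart.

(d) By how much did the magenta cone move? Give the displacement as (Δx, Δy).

(-1.8, -1.1)

From the two frames, the magenta cone sits at roughly (3.8, 6.3) before and (2.0, 5.2) after.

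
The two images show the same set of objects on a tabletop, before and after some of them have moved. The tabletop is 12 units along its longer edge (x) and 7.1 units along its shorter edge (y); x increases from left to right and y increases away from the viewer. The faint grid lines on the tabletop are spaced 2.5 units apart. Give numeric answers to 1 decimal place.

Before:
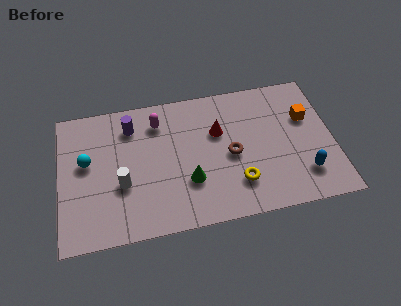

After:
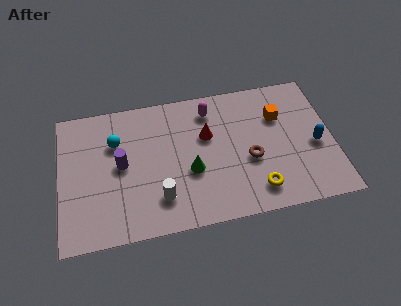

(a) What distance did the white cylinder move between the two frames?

1.9

The white cylinder moved from about (2.7, 2.7) to (4.3, 1.7), a distance of √(1.6² + 1.0²) ≈ 1.9.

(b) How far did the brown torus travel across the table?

0.9

The brown torus was near (7.5, 3.3) before and (8.3, 2.9) after, so it travelled √(0.8² + 0.4²) ≈ 0.9 units.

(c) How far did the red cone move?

0.5

From (7.0, 4.6) to (6.5, 4.5), the red cone covered √(0.5² + 0.1²) ≈ 0.5 units.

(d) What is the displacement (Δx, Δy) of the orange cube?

(-1.2, 0.3)

From the two frames, the orange cube sits at roughly (10.9, 4.6) before and (9.7, 4.9) after.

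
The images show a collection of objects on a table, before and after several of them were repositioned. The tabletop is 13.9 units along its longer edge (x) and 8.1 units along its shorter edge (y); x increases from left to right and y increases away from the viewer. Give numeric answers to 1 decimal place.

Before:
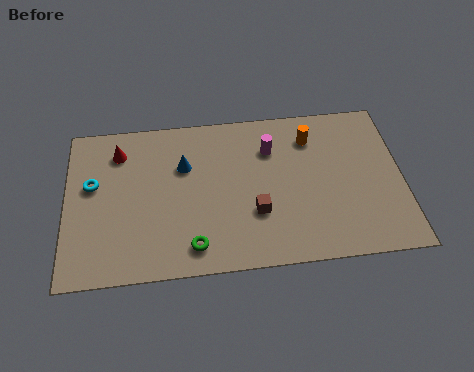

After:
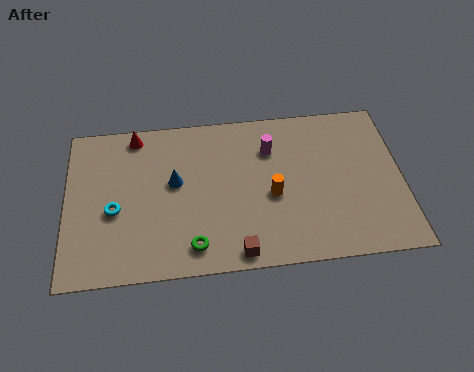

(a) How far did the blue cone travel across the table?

0.9

From (4.9, 5.4) to (4.5, 4.6), the blue cone covered √(0.4² + 0.8²) ≈ 0.9 units.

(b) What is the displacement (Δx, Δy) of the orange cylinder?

(-1.7, -2.8)

The orange cylinder started near (10.2, 6.3) and ended near (8.5, 3.5).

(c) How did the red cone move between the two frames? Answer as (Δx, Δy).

(0.7, 0.8)

The red cone started near (2.2, 6.4) and ended near (2.9, 7.2).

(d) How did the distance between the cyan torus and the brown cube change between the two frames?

-1.4

They were about 7.0 units apart before and 5.6 after — 1.4 units closer together.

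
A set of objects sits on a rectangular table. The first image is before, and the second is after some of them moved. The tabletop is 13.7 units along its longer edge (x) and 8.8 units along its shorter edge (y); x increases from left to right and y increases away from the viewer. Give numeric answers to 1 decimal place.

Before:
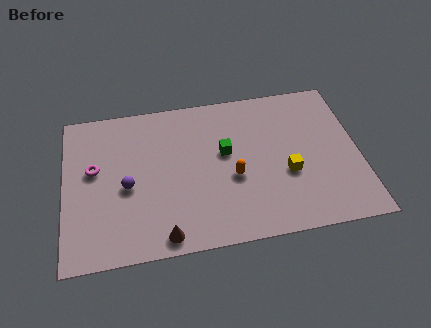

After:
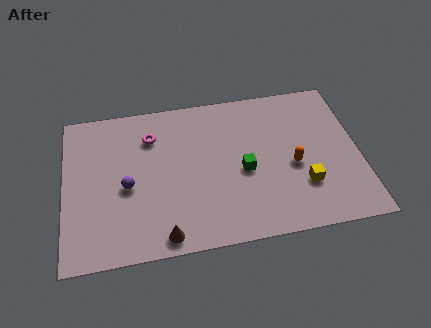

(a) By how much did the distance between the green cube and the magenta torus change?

-1.1

They were about 6.1 units apart before and 5.0 after — 1.1 units closer together.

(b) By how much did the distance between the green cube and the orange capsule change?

+0.8

They were about 1.5 units apart before and 2.3 after — 0.8 units further apart.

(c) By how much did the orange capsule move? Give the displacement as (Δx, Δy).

(2.8, 0.2)

From the two frames, the orange capsule sits at roughly (7.8, 3.6) before and (10.6, 3.8) after.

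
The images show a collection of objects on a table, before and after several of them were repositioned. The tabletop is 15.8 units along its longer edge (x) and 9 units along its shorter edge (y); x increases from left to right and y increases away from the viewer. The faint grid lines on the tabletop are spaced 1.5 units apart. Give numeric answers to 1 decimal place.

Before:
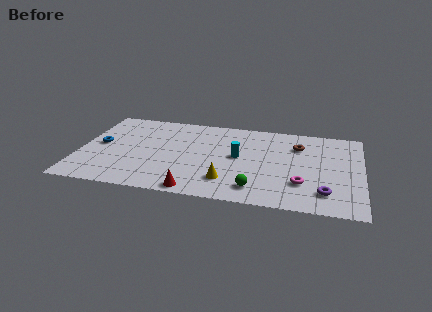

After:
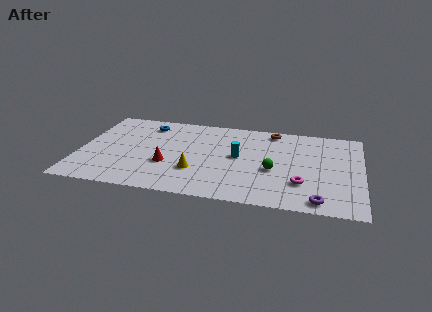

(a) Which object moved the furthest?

the blue torus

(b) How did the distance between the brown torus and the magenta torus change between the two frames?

+1.7

They were about 4.0 units apart before and 5.7 after — 1.7 units further apart.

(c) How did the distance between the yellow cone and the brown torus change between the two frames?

+0.7

Before: roughly 5.9 units apart; after: 6.6. That's 0.7 units further apart.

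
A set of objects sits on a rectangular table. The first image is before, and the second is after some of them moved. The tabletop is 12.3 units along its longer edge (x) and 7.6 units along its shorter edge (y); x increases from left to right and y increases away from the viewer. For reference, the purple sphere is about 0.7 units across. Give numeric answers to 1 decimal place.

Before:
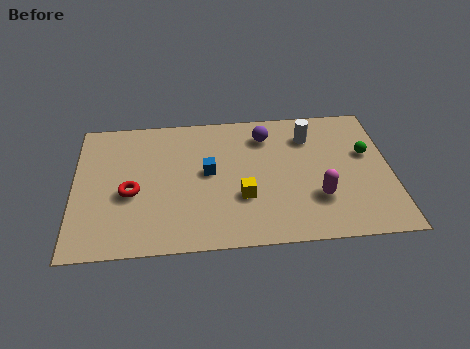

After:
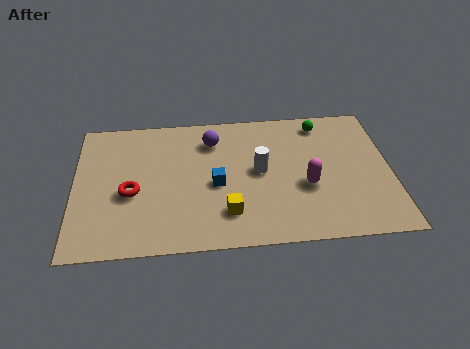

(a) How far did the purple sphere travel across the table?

2.1

The purple sphere moved from about (7.5, 6.0) to (5.4, 5.9), a distance of √(2.1² + 0.1²) ≈ 2.1.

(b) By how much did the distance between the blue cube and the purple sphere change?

-0.5

They were about 3.0 units apart before and 2.5 after — 0.5 units closer together.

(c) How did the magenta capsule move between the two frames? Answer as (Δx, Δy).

(-0.4, 0.7)

The magenta capsule was at about (9.4, 2.3) and moved to about (9.0, 3.0).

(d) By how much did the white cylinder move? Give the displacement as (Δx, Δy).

(-2.0, -1.8)

From the two frames, the white cylinder sits at roughly (9.2, 5.8) before and (7.2, 4.0) after.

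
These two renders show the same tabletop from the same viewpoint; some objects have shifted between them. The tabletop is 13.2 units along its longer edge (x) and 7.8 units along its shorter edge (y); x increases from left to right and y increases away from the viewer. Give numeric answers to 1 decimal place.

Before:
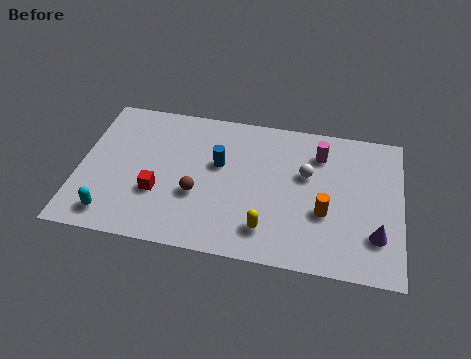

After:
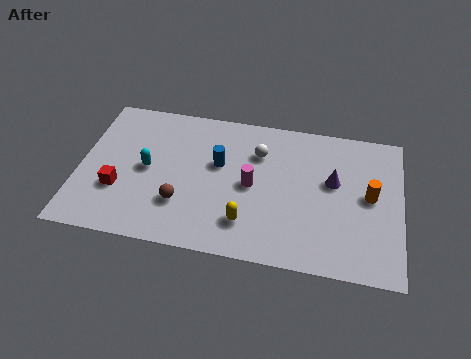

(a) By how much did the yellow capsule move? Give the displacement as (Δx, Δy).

(-0.8, 0.2)

The yellow capsule was at about (7.8, 1.6) and moved to about (7.0, 1.8).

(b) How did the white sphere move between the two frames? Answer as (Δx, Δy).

(-2.0, 0.8)

The white sphere started near (9.3, 4.8) and ended near (7.3, 5.6).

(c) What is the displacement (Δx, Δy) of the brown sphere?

(-0.6, -0.6)

The brown sphere was at about (4.9, 2.9) and moved to about (4.3, 2.3).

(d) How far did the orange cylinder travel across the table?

2.2

From (10.1, 2.9) to (11.9, 4.1), the orange cylinder covered √(1.8² + 1.2²) ≈ 2.2 units.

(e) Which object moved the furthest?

the magenta cylinder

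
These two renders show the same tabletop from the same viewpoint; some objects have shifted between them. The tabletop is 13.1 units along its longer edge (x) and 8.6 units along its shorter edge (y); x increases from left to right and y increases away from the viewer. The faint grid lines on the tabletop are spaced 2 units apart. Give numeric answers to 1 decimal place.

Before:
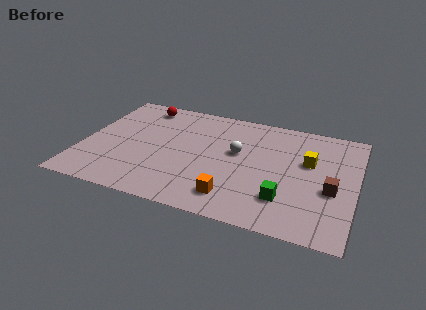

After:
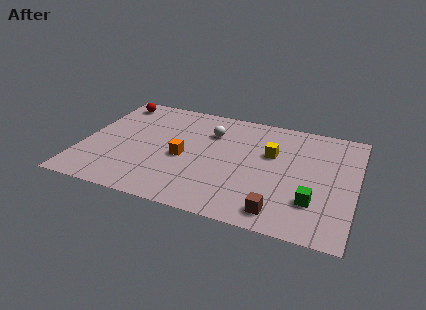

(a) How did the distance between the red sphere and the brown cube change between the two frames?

+0.3

They were about 10.3 units apart before and 10.6 after — 0.3 units further apart.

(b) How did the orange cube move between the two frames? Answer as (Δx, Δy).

(-2.6, 2.2)

The orange cube was at about (7.5, 1.6) and moved to about (4.9, 3.8).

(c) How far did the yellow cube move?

1.8

The yellow cube moved from about (10.8, 5.3) to (9.0, 5.4), a distance of √(1.8² + 0.1²) ≈ 1.8.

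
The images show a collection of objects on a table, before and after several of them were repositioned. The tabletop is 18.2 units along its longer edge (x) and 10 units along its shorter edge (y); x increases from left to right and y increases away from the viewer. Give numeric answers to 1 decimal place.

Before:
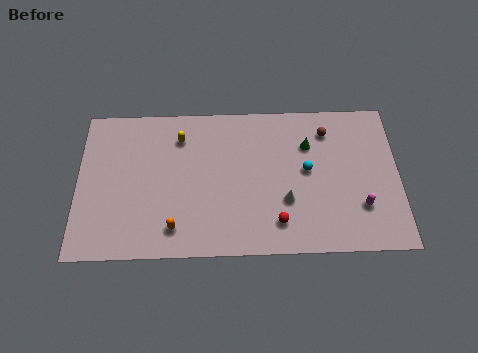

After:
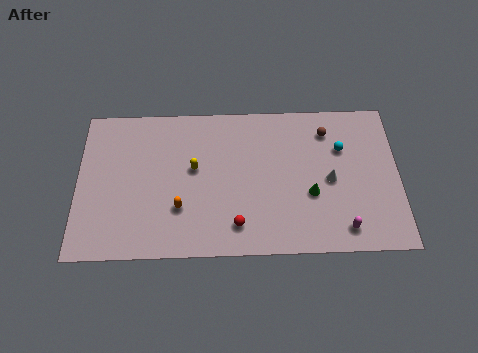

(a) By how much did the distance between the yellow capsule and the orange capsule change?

-3.3

Before: roughly 6.0 units apart; after: 2.7. That's 3.3 units closer together.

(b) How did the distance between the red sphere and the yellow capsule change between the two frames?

-3.5

The distance was about 8.0 in the first image and 4.5 in the second, so they moved 3.5 units closer together.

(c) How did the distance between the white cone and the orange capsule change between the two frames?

+2.1

They were about 6.5 units apart before and 8.6 after — 2.1 units further apart.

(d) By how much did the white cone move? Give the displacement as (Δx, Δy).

(2.5, 1.3)

The white cone was at about (11.8, 3.4) and moved to about (14.3, 4.7).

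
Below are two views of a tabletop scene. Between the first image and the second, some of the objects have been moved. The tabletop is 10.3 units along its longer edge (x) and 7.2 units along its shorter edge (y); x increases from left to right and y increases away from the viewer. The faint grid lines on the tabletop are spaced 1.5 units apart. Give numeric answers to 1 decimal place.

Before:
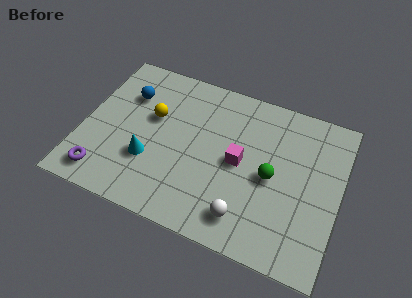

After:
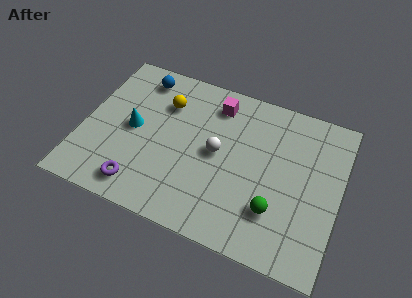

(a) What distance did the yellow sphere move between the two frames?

0.9

The yellow sphere was near (2.7, 4.4) before and (3.1, 5.2) after, so it travelled √(0.4² + 0.8²) ≈ 0.9 units.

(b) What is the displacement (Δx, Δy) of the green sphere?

(0.3, -1.4)

From the two frames, the green sphere sits at roughly (7.6, 3.4) before and (7.9, 2.0) after.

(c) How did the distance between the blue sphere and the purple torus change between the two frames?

+1.0

They were about 4.0 units apart before and 5.0 after — 1.0 units further apart.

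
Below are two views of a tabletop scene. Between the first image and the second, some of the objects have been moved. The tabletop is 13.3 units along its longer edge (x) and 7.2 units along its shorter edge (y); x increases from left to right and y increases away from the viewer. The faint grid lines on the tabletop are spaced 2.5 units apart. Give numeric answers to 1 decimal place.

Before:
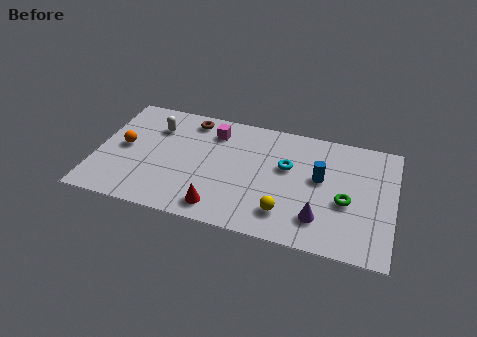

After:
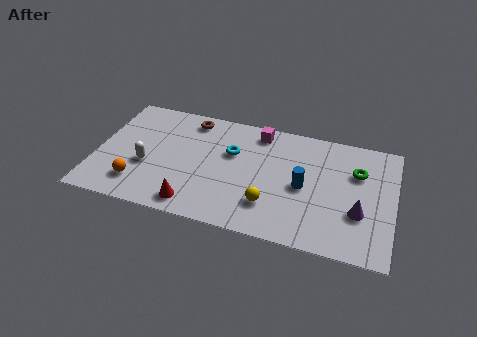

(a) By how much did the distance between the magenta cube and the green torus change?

-2.0

They were about 6.7 units apart before and 4.7 after — 2.0 units closer together.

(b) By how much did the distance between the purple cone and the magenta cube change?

-0.4

They were about 6.4 units apart before and 6.0 after — 0.4 units closer together.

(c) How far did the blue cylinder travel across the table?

1.0

The blue cylinder was near (10.0, 4.1) before and (9.3, 3.4) after, so it travelled √(0.7² + 0.7²) ≈ 1.0 units.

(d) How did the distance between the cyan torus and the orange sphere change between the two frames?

-2.3

Before: roughly 7.3 units apart; after: 5.0. That's 2.3 units closer together.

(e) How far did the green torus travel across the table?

1.9

The green torus moved from about (11.2, 3.0) to (11.6, 4.9), a distance of √(0.4² + 1.9²) ≈ 1.9.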